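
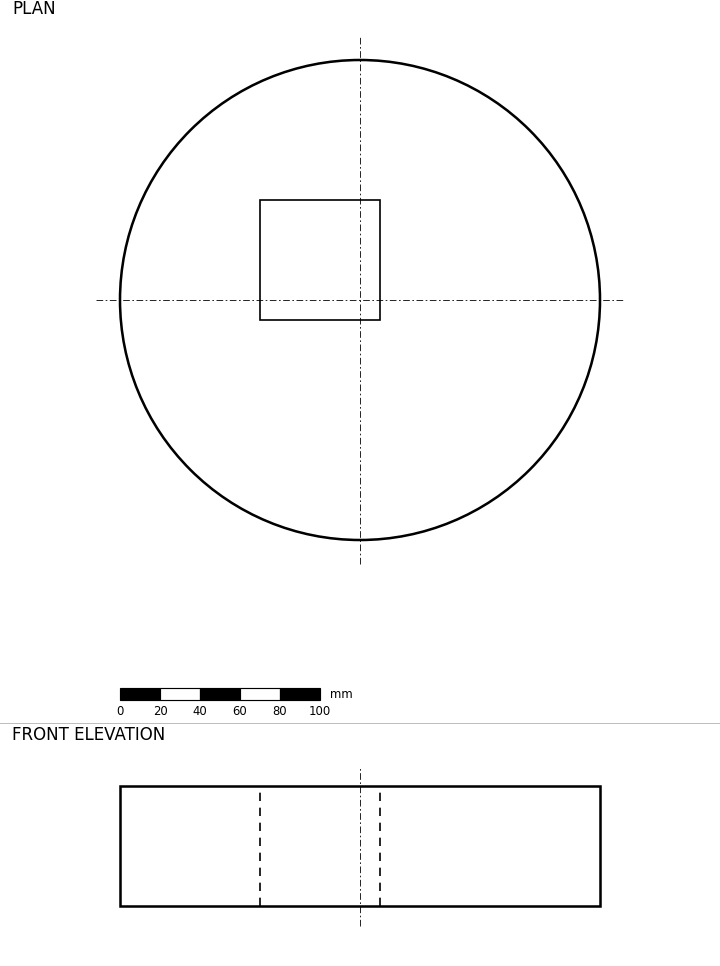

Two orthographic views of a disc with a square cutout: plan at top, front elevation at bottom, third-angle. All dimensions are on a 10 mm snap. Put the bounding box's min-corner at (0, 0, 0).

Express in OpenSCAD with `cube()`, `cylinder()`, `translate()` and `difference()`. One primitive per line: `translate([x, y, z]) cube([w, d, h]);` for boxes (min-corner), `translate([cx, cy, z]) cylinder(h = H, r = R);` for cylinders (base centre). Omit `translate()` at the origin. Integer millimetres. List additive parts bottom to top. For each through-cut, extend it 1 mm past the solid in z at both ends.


difference() {
  translate([120, 120, 0]) cylinder(h = 60, r = 120);
  translate([70, 110, -1]) cube([60, 60, 62]);
}


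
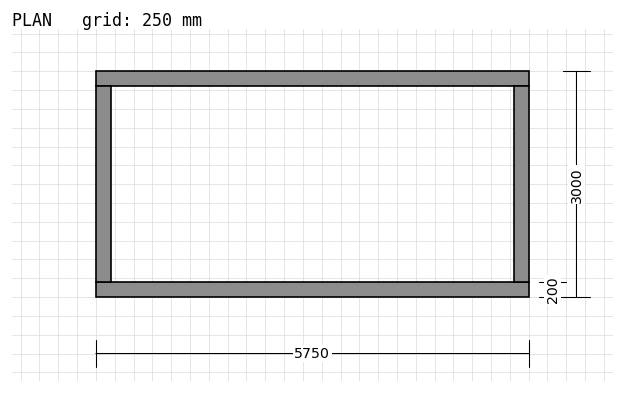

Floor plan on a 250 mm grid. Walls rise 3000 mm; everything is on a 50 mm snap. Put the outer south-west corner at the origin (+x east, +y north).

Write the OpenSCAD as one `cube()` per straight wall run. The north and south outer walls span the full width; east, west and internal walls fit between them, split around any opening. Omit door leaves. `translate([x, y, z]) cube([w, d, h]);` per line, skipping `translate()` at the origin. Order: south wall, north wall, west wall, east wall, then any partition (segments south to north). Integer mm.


cube([5750, 200, 3000]);
translate([0, 2800, 0]) cube([5750, 200, 3000]);
translate([0, 200, 0]) cube([200, 2600, 3000]);
translate([5550, 200, 0]) cube([200, 2600, 3000]);


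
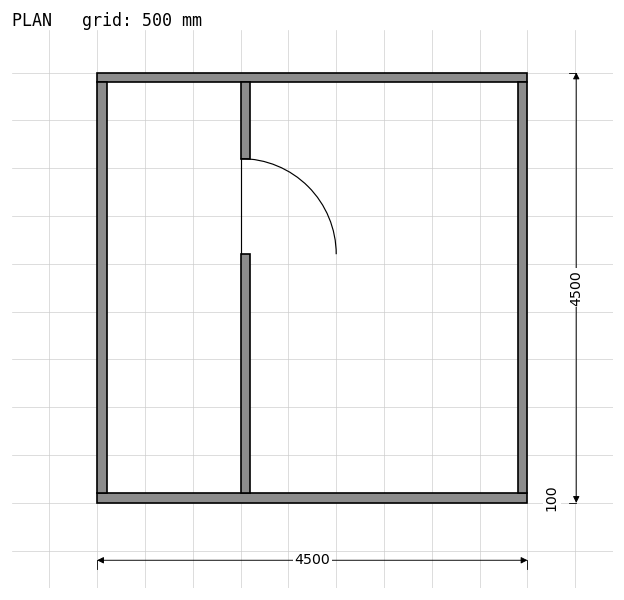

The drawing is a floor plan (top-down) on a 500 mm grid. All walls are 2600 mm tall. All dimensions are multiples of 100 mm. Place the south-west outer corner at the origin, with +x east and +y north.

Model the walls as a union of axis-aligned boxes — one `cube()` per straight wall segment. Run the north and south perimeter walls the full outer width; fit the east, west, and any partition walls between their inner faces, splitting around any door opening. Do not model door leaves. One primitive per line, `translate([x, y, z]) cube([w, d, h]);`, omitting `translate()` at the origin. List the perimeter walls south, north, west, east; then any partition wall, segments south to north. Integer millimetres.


cube([4500, 100, 2600]);
translate([0, 4400, 0]) cube([4500, 100, 2600]);
translate([0, 100, 0]) cube([100, 4300, 2600]);
translate([4400, 100, 0]) cube([100, 4300, 2600]);
translate([1500, 100, 0]) cube([100, 2500, 2600]);
translate([1500, 3600, 0]) cube([100, 800, 2600]);


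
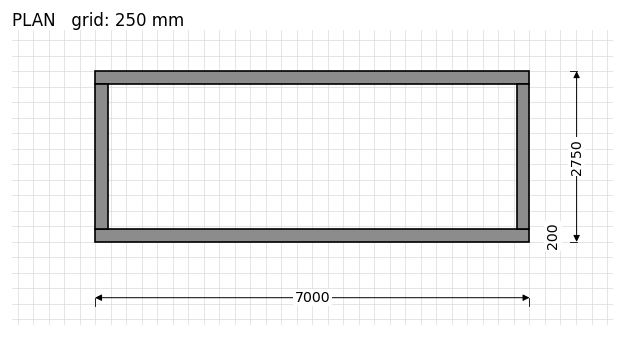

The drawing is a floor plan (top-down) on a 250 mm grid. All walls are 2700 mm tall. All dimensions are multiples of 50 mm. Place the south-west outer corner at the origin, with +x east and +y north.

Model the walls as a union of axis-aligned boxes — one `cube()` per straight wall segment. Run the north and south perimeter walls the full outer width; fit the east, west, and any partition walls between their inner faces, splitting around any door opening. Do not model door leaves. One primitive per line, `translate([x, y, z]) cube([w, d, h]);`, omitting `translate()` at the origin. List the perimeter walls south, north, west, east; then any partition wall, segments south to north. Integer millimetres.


cube([7000, 200, 2700]);
translate([0, 2550, 0]) cube([7000, 200, 2700]);
translate([0, 200, 0]) cube([200, 2350, 2700]);
translate([6800, 200, 0]) cube([200, 2350, 2700]);


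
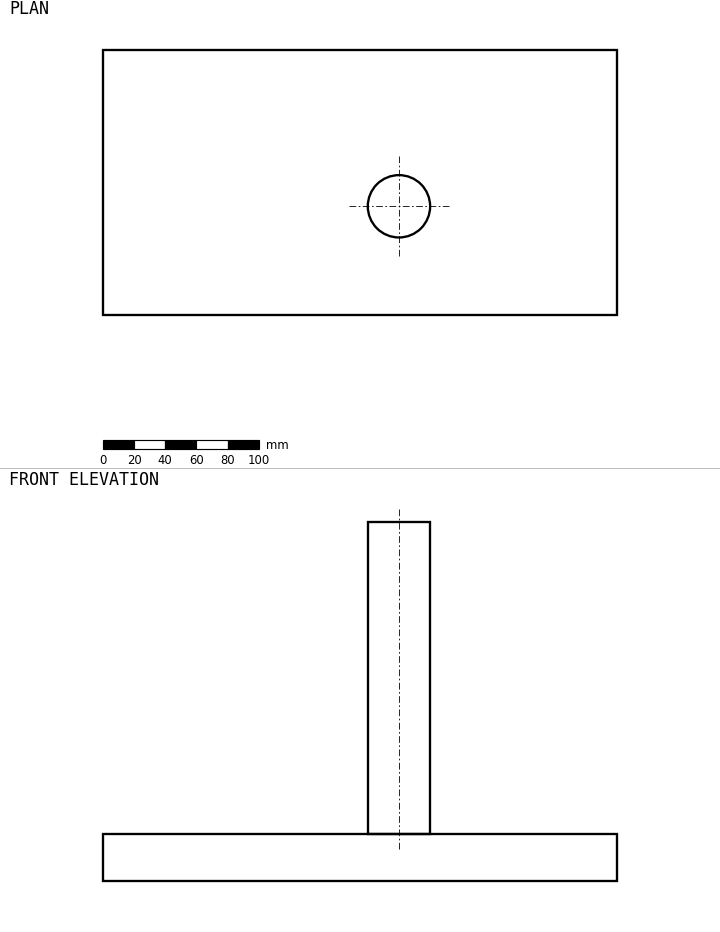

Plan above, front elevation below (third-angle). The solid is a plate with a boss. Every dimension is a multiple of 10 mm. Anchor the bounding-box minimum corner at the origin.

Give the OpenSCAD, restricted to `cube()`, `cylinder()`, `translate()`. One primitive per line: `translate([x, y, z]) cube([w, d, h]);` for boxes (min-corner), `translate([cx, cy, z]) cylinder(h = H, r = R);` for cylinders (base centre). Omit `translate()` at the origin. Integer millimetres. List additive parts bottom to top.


cube([330, 170, 30]);
translate([190, 70, 30]) cylinder(h = 200, r = 20);


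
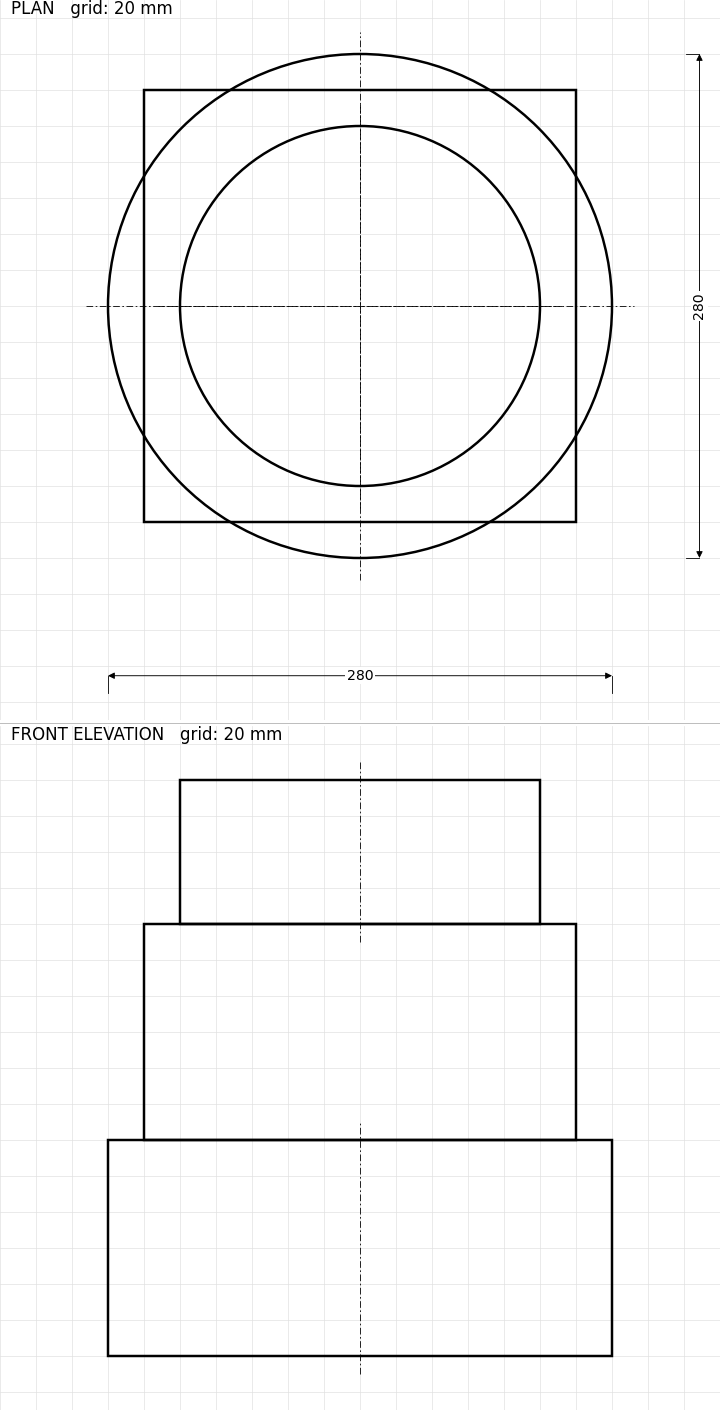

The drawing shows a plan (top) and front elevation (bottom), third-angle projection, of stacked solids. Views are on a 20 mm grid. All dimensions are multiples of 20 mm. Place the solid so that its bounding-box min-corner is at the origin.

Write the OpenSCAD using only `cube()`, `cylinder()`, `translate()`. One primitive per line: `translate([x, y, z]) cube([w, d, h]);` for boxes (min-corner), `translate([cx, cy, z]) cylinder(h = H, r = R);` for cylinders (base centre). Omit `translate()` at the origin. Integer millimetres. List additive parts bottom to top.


translate([140, 140, 0]) cylinder(h = 120, r = 140);
translate([20, 20, 120]) cube([240, 240, 120]);
translate([140, 140, 240]) cylinder(h = 80, r = 100);


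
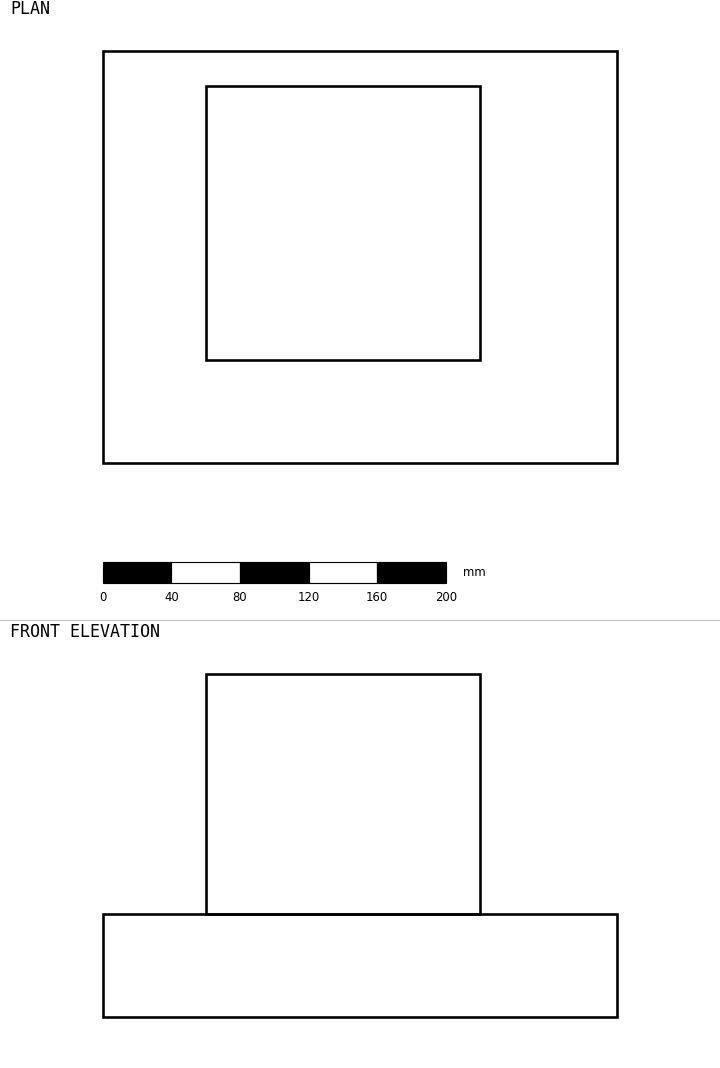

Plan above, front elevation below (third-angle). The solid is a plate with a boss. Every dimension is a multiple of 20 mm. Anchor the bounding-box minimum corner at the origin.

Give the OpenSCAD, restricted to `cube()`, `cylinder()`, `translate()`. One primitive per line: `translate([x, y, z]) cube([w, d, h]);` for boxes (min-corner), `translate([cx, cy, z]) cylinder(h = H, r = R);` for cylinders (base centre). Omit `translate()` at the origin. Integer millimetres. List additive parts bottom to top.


cube([300, 240, 60]);
translate([60, 60, 60]) cube([160, 160, 140]);


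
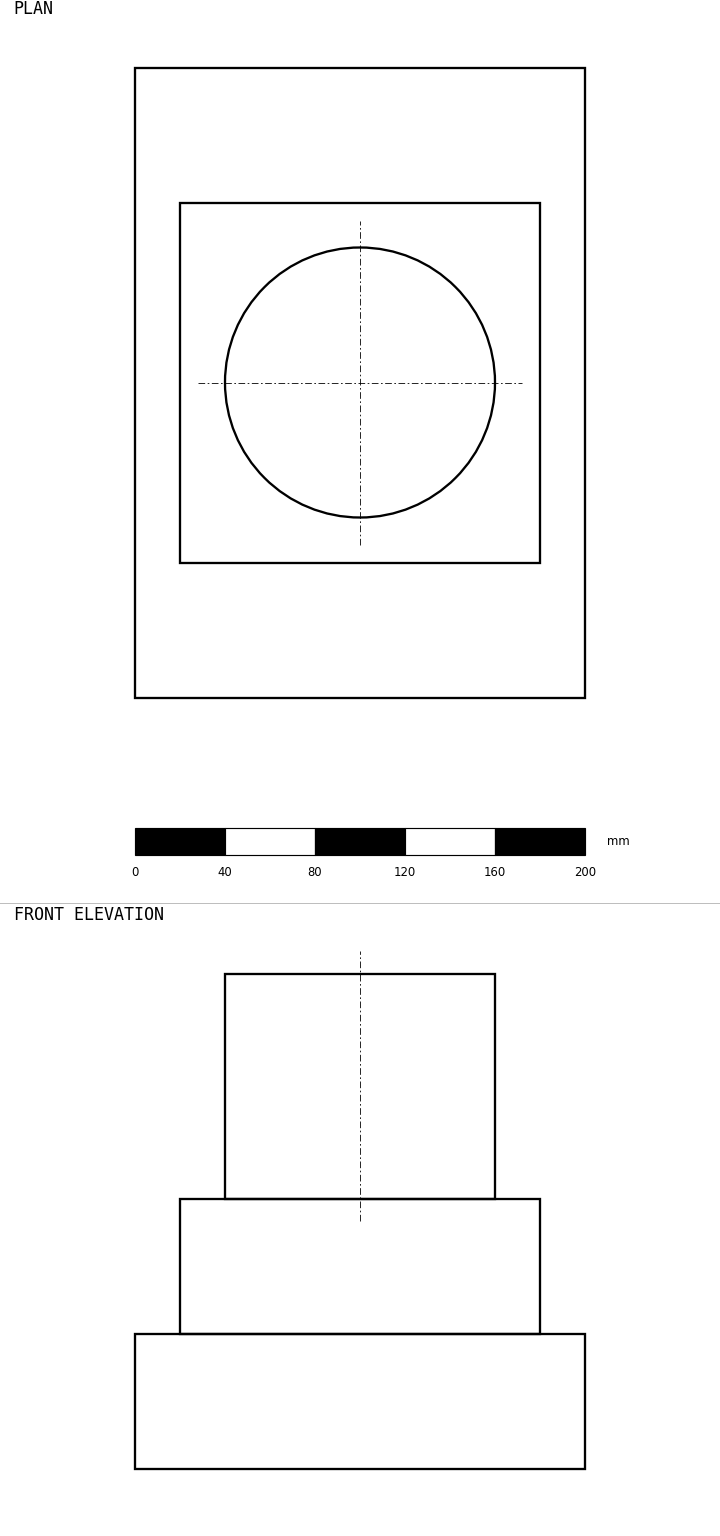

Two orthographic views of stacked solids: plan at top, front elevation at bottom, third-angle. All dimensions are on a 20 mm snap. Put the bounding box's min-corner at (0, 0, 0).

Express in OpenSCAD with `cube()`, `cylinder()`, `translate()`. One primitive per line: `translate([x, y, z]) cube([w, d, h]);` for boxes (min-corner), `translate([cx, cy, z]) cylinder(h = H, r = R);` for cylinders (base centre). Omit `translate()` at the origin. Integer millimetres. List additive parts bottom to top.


cube([200, 280, 60]);
translate([20, 60, 60]) cube([160, 160, 60]);
translate([100, 140, 120]) cylinder(h = 100, r = 60);


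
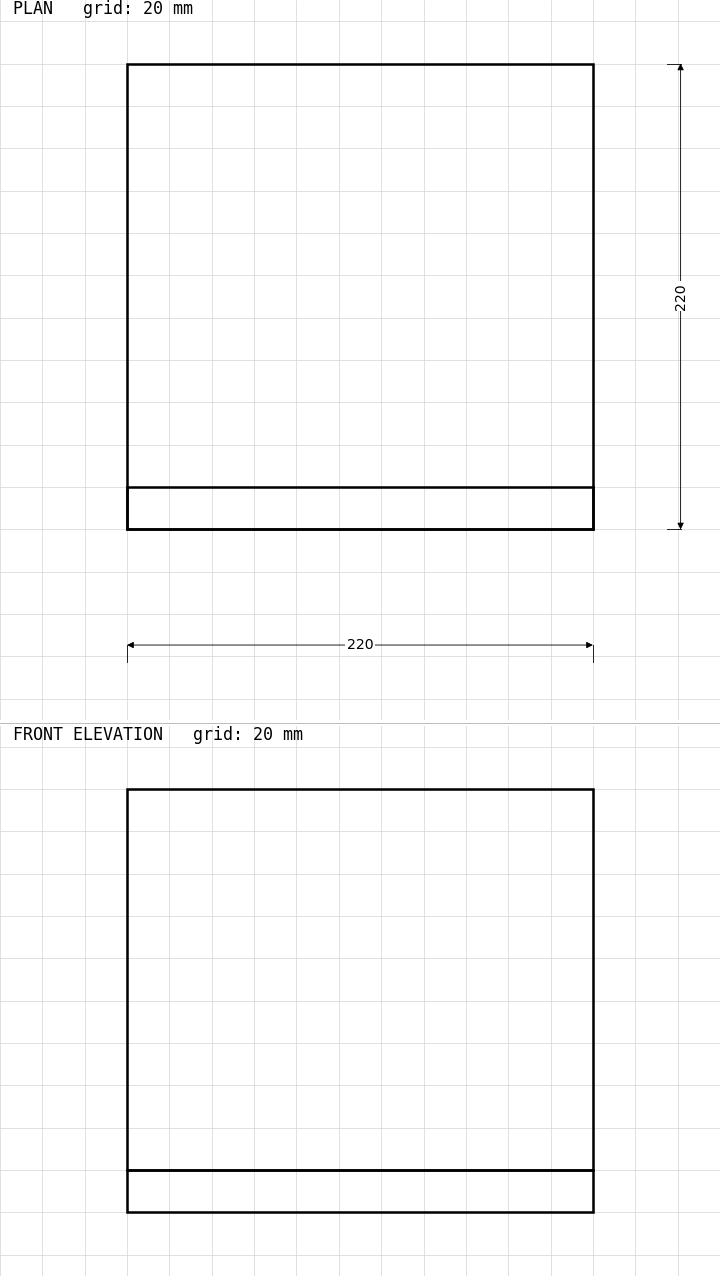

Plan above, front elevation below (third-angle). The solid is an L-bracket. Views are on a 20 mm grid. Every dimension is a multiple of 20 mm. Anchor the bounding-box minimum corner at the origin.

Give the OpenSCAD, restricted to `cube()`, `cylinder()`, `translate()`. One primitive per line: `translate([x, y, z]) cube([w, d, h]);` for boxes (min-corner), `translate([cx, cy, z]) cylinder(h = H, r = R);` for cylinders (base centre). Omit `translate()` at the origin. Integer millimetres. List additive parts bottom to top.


cube([220, 220, 20]);
translate([0, 0, 20]) cube([220, 20, 180]);


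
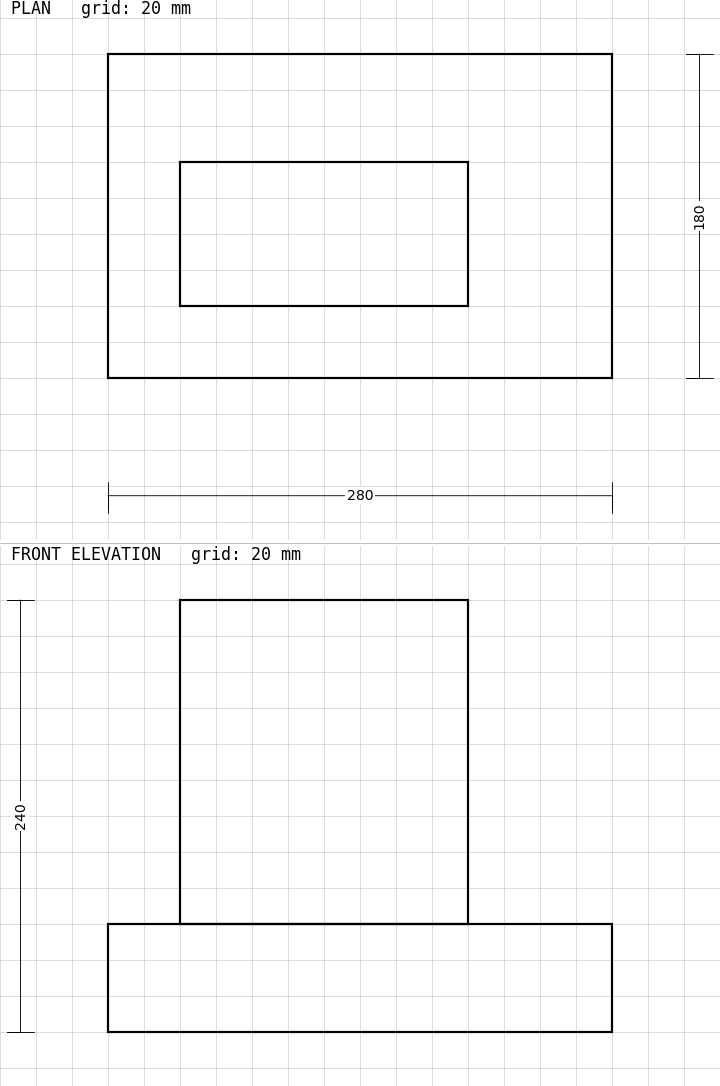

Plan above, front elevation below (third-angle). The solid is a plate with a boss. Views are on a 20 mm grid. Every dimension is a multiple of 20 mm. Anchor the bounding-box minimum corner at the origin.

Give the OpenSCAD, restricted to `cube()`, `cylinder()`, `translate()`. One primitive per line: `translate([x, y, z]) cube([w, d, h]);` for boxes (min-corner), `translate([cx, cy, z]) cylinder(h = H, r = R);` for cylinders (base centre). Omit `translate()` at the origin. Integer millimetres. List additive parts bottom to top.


cube([280, 180, 60]);
translate([40, 40, 60]) cube([160, 80, 180]);


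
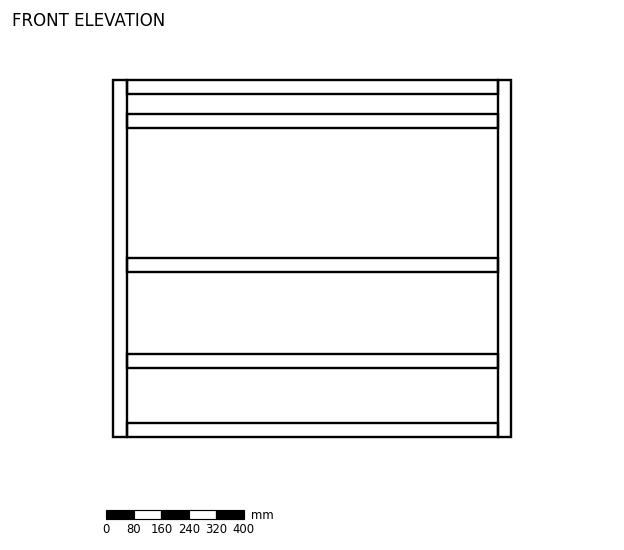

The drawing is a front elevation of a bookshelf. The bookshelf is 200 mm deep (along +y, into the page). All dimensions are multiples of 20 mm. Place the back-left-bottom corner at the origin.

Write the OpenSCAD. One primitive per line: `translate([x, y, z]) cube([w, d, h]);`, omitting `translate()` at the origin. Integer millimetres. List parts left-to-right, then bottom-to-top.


cube([40, 200, 1040]);
translate([40, 0, 0]) cube([1080, 200, 40]);
translate([40, 0, 200]) cube([1080, 200, 40]);
translate([40, 0, 480]) cube([1080, 200, 40]);
translate([40, 0, 900]) cube([1080, 200, 40]);
translate([40, 0, 1000]) cube([1080, 200, 40]);
translate([1120, 0, 0]) cube([40, 200, 1040]);


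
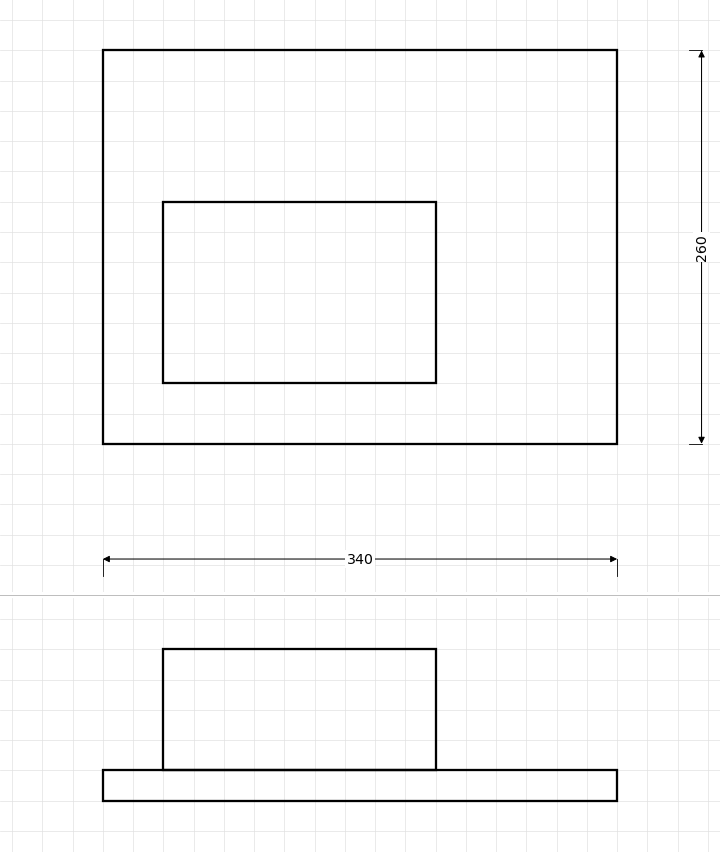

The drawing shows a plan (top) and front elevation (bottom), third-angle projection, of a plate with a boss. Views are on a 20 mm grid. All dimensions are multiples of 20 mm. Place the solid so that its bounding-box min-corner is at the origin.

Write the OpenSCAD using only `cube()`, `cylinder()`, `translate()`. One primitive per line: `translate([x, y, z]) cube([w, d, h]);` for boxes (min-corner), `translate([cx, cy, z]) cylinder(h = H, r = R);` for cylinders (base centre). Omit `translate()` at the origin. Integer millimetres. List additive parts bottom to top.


cube([340, 260, 20]);
translate([40, 40, 20]) cube([180, 120, 80]);


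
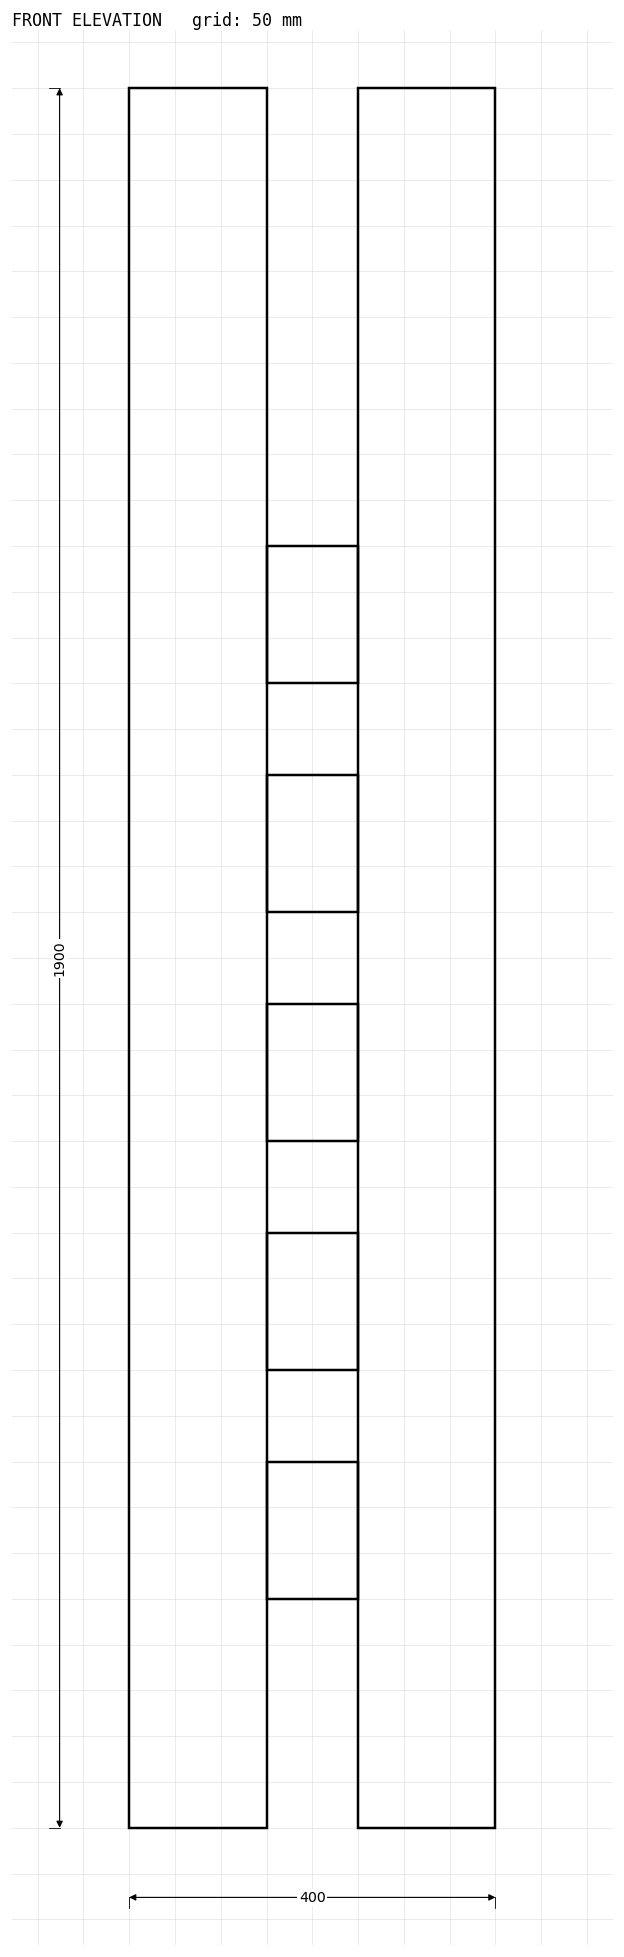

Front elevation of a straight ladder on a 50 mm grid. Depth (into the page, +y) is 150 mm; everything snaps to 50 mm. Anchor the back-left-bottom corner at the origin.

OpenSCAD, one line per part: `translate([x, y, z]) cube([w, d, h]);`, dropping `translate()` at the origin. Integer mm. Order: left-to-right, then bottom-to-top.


cube([150, 150, 1900]);
translate([150, 0, 250]) cube([100, 150, 150]);
translate([150, 0, 500]) cube([100, 150, 150]);
translate([150, 0, 750]) cube([100, 150, 150]);
translate([150, 0, 1000]) cube([100, 150, 150]);
translate([150, 0, 1250]) cube([100, 150, 150]);
translate([250, 0, 0]) cube([150, 150, 1900]);


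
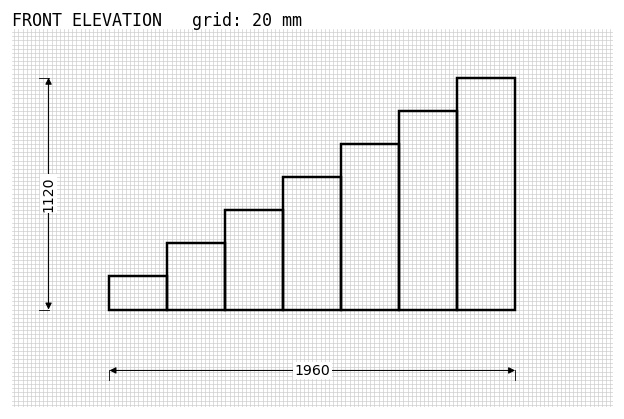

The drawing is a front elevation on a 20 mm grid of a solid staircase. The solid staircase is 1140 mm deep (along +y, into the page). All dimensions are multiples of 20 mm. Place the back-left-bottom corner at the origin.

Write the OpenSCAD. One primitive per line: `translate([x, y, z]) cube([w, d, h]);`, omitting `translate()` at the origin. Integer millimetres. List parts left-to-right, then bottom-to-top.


cube([280, 1140, 160]);
translate([280, 0, 0]) cube([280, 1140, 320]);
translate([560, 0, 0]) cube([280, 1140, 480]);
translate([840, 0, 0]) cube([280, 1140, 640]);
translate([1120, 0, 0]) cube([280, 1140, 800]);
translate([1400, 0, 0]) cube([280, 1140, 960]);
translate([1680, 0, 0]) cube([280, 1140, 1120]);


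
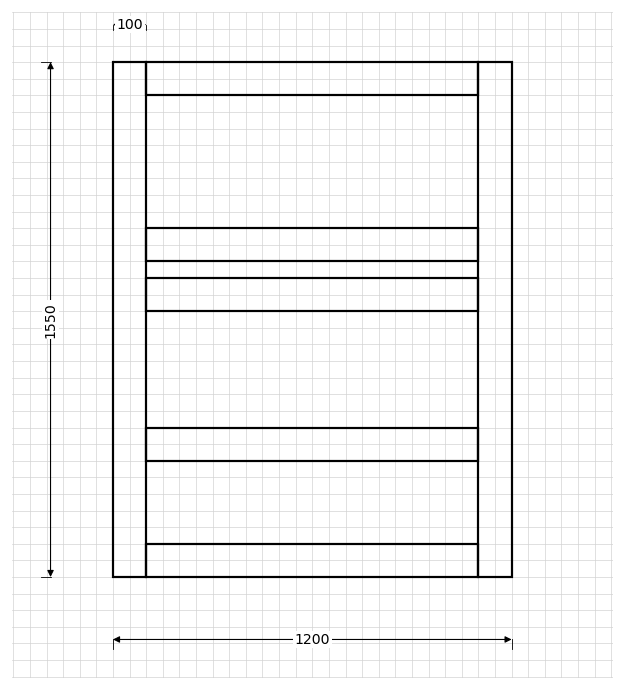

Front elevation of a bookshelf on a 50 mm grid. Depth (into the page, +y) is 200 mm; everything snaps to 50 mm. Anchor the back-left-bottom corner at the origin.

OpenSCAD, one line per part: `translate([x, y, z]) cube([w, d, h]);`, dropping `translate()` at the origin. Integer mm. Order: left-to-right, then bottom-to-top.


cube([100, 200, 1550]);
translate([100, 0, 0]) cube([1000, 200, 100]);
translate([100, 0, 350]) cube([1000, 200, 100]);
translate([100, 0, 800]) cube([1000, 200, 100]);
translate([100, 0, 950]) cube([1000, 200, 100]);
translate([100, 0, 1450]) cube([1000, 200, 100]);
translate([1100, 0, 0]) cube([100, 200, 1550]);


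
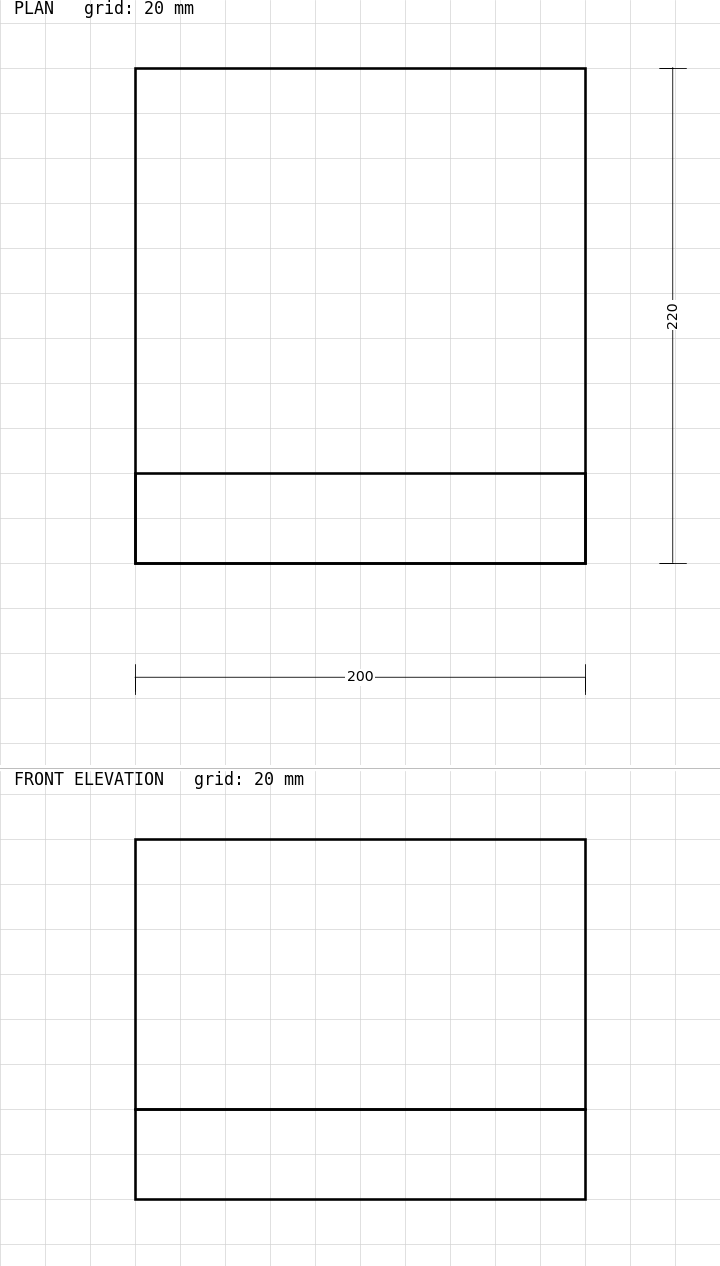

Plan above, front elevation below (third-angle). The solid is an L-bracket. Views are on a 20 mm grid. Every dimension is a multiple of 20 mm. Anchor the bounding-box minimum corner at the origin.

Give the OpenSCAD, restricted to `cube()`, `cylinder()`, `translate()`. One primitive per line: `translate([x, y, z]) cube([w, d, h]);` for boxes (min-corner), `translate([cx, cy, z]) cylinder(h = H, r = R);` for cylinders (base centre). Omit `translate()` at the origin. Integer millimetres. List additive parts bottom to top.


cube([200, 220, 40]);
translate([0, 0, 40]) cube([200, 40, 120]);


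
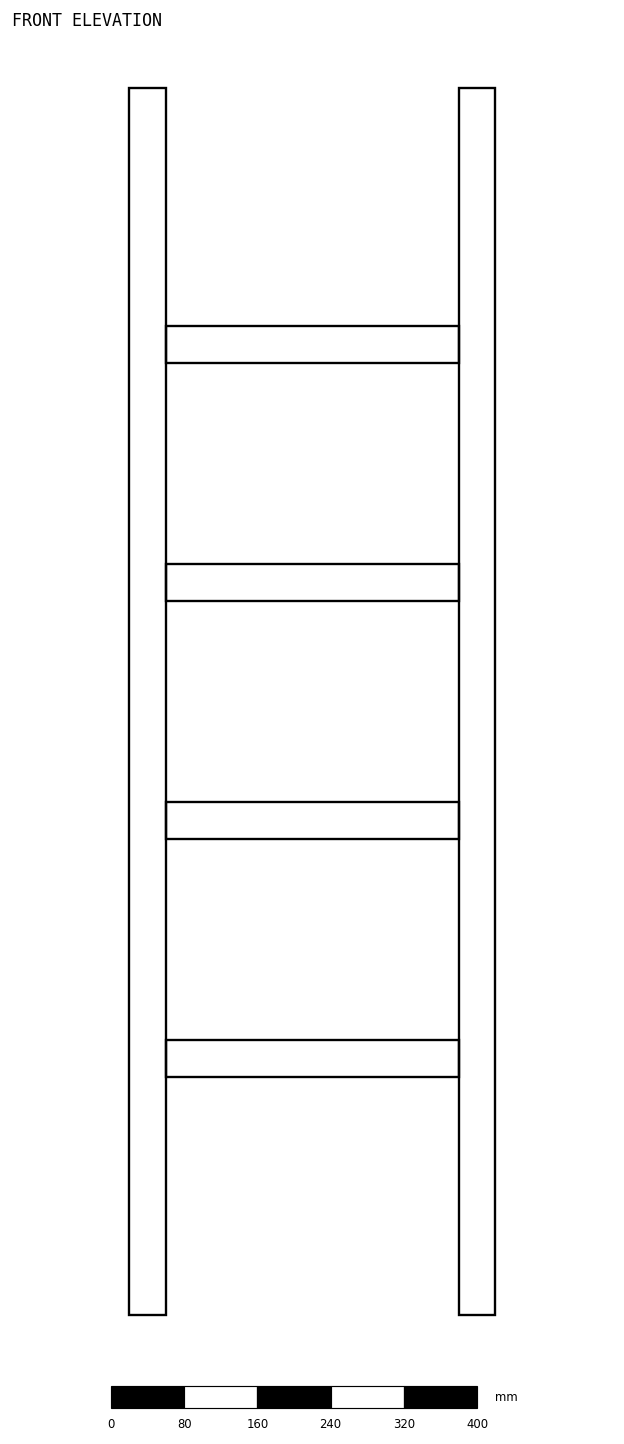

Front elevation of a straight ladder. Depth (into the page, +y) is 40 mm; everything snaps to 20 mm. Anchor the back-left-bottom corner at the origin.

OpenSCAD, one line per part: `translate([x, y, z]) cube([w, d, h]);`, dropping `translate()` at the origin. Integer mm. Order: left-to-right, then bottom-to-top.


cube([40, 40, 1340]);
translate([40, 0, 260]) cube([320, 40, 40]);
translate([40, 0, 520]) cube([320, 40, 40]);
translate([40, 0, 780]) cube([320, 40, 40]);
translate([40, 0, 1040]) cube([320, 40, 40]);
translate([360, 0, 0]) cube([40, 40, 1340]);


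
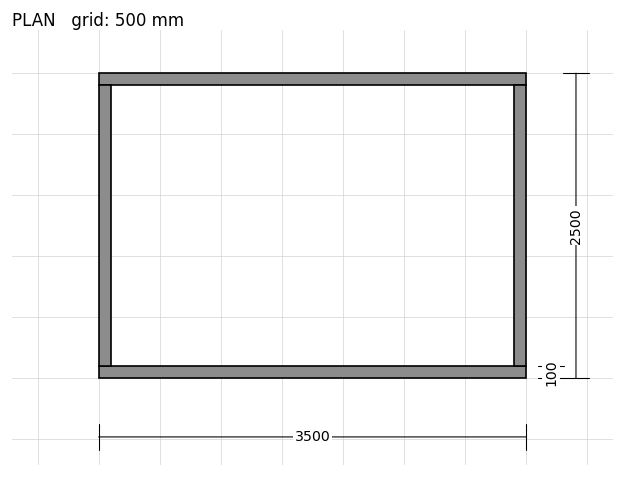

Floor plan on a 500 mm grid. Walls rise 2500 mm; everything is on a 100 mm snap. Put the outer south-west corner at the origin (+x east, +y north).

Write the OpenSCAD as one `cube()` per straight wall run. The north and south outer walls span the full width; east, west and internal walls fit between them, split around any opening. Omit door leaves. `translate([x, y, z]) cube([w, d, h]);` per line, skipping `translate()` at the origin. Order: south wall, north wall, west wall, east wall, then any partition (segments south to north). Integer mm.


cube([3500, 100, 2500]);
translate([0, 2400, 0]) cube([3500, 100, 2500]);
translate([0, 100, 0]) cube([100, 2300, 2500]);
translate([3400, 100, 0]) cube([100, 2300, 2500]);


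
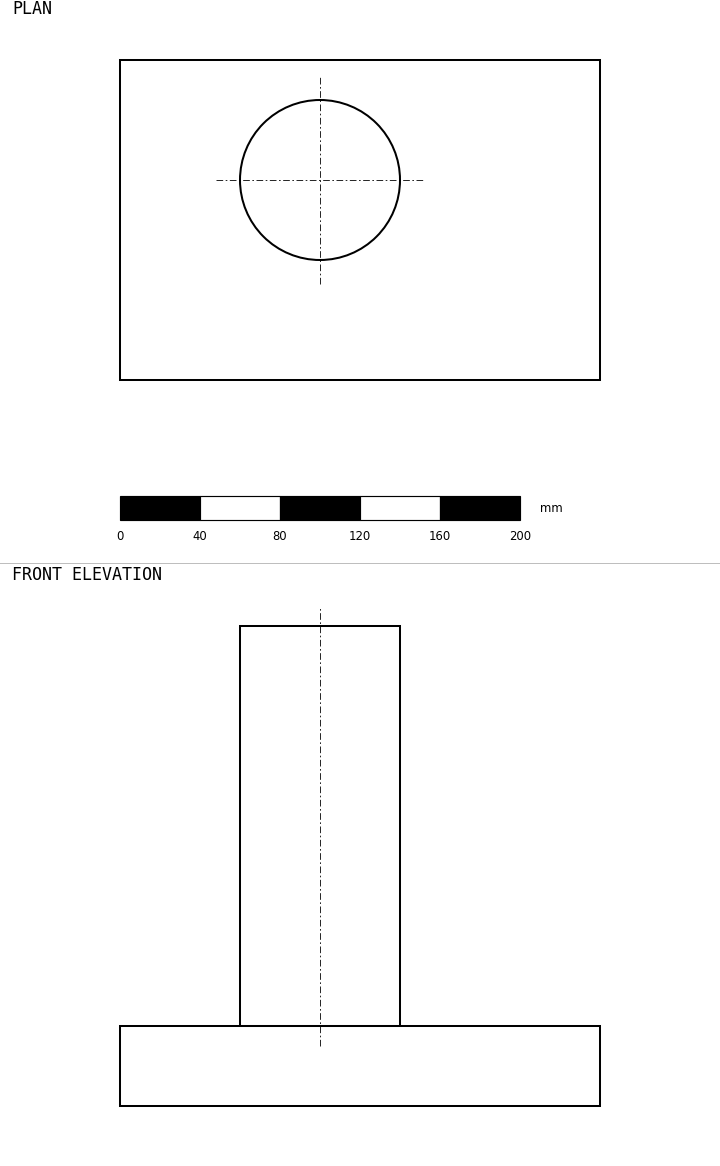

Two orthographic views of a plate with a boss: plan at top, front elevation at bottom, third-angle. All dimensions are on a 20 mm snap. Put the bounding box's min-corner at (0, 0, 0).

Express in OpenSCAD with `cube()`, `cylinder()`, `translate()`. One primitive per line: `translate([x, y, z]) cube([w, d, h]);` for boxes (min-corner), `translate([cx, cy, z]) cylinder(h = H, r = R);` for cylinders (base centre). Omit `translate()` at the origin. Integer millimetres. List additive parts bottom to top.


cube([240, 160, 40]);
translate([100, 100, 40]) cylinder(h = 200, r = 40);


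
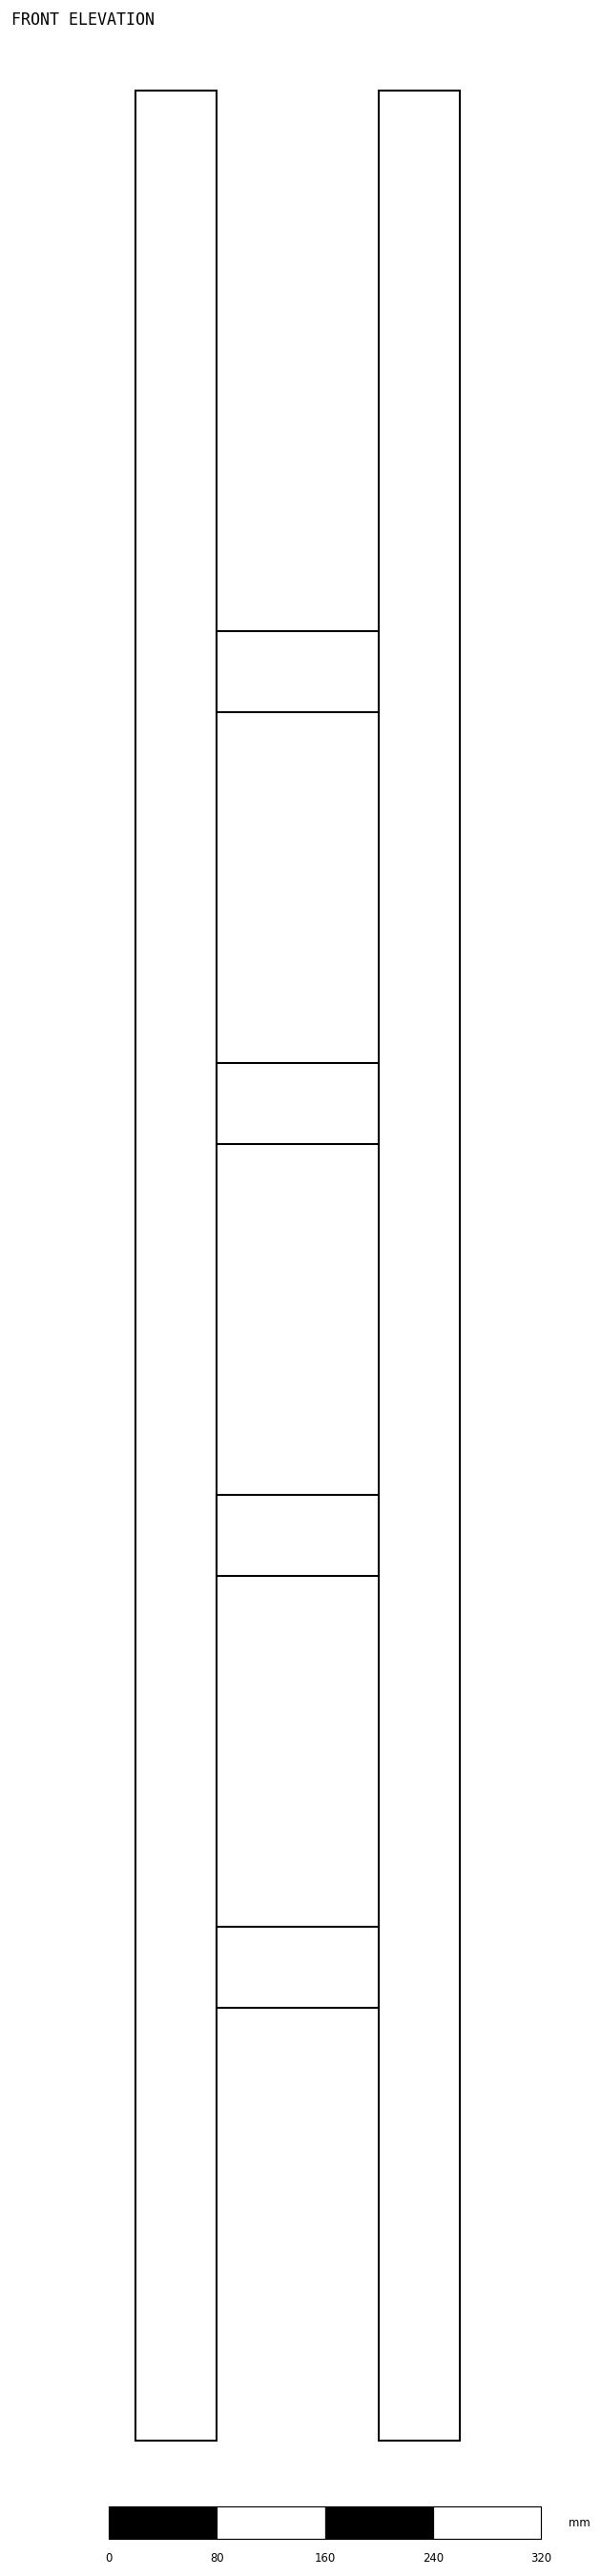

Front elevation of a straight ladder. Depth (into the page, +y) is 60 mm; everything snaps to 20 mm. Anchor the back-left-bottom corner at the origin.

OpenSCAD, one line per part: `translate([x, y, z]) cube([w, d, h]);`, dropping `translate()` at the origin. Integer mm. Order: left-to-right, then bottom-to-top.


cube([60, 60, 1740]);
translate([60, 0, 320]) cube([120, 60, 60]);
translate([60, 0, 640]) cube([120, 60, 60]);
translate([60, 0, 960]) cube([120, 60, 60]);
translate([60, 0, 1280]) cube([120, 60, 60]);
translate([180, 0, 0]) cube([60, 60, 1740]);


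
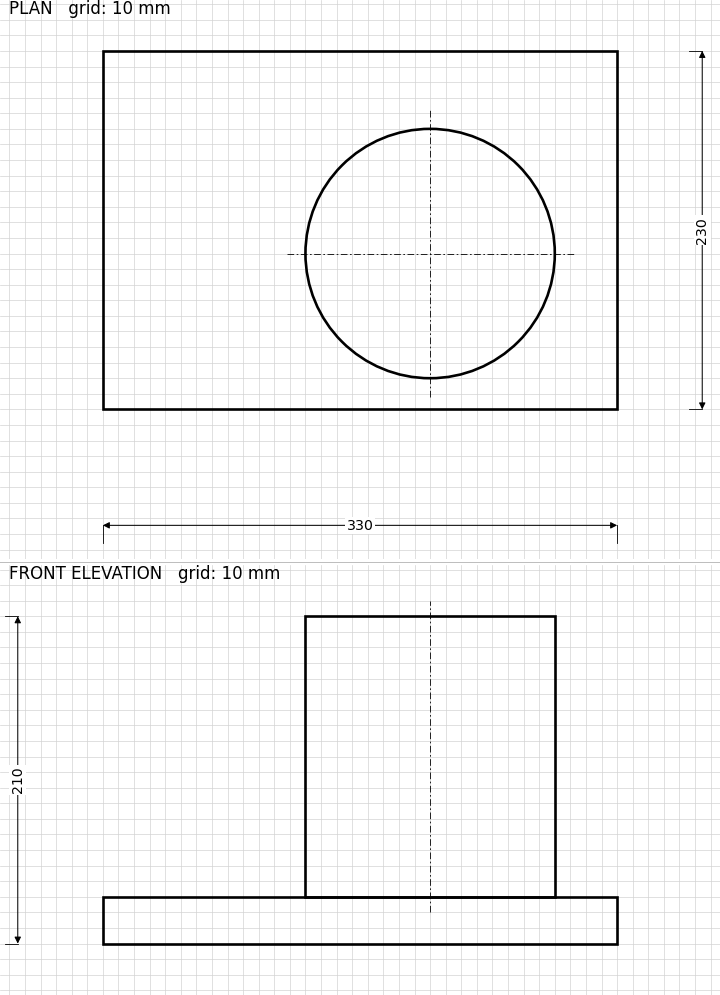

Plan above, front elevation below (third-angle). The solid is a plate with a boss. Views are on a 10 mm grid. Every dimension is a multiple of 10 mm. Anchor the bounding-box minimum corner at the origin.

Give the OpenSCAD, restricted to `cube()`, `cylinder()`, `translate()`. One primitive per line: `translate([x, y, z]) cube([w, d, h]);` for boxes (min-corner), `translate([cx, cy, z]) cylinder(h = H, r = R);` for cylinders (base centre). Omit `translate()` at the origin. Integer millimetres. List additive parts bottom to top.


cube([330, 230, 30]);
translate([210, 100, 30]) cylinder(h = 180, r = 80);


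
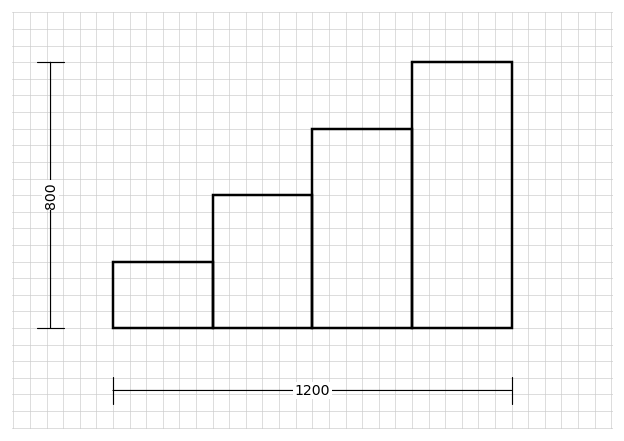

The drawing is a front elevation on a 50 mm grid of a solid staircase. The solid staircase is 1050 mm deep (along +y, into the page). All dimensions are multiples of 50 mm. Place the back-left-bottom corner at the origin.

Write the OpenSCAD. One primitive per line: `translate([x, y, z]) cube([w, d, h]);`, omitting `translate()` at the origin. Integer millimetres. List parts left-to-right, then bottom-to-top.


cube([300, 1050, 200]);
translate([300, 0, 0]) cube([300, 1050, 400]);
translate([600, 0, 0]) cube([300, 1050, 600]);
translate([900, 0, 0]) cube([300, 1050, 800]);


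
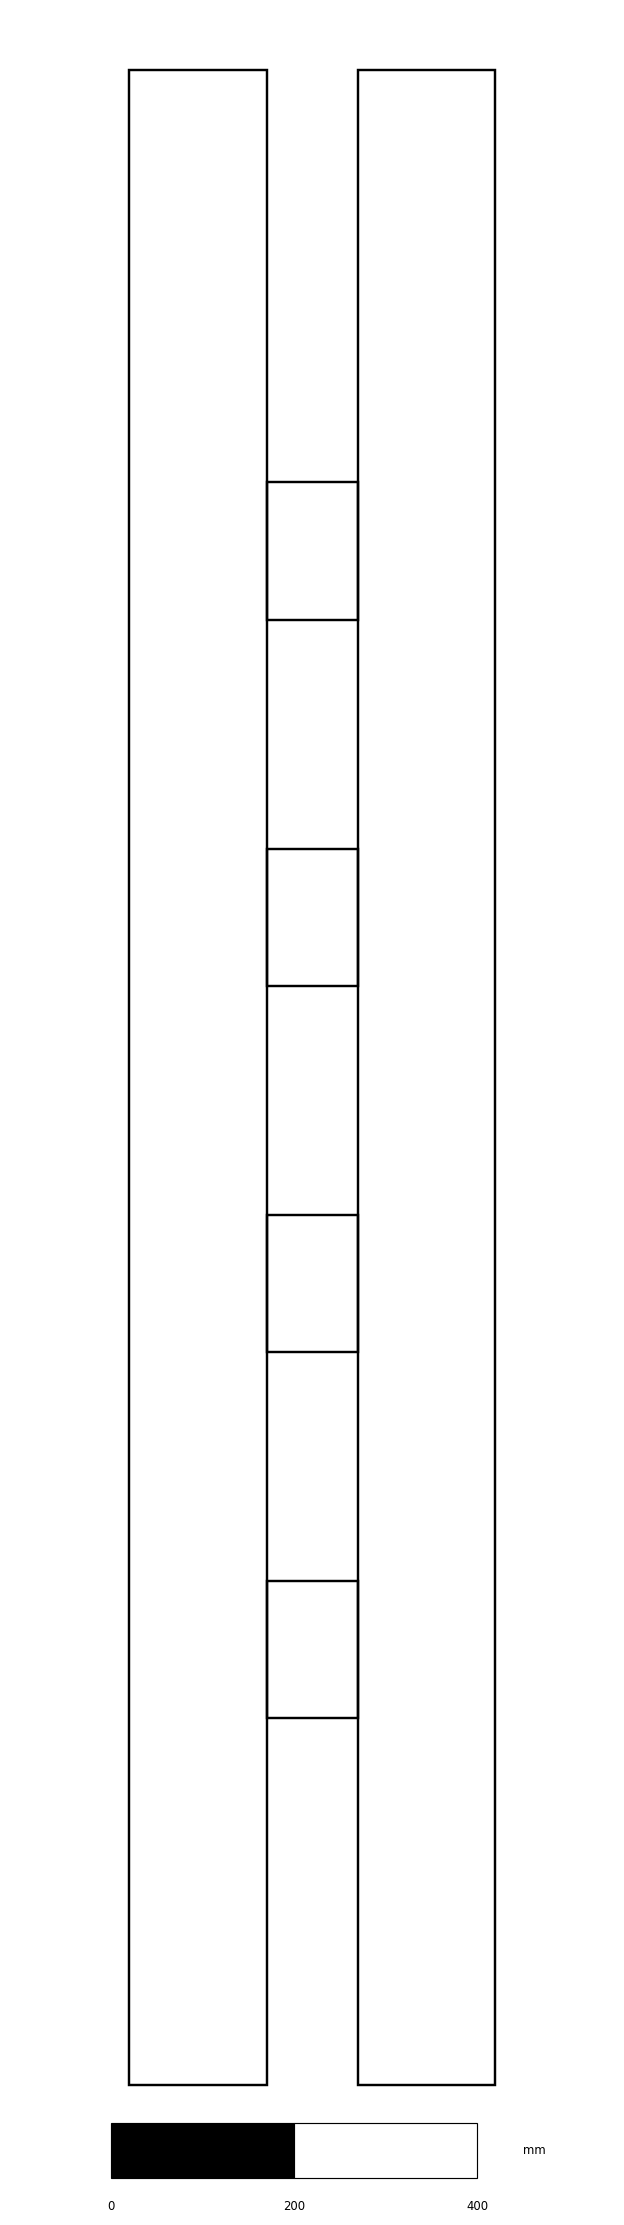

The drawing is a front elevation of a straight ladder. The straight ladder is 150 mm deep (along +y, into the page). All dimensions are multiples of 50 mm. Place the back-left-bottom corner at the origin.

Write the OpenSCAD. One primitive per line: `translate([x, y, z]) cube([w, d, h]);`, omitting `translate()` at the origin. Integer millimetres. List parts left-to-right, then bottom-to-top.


cube([150, 150, 2200]);
translate([150, 0, 400]) cube([100, 150, 150]);
translate([150, 0, 800]) cube([100, 150, 150]);
translate([150, 0, 1200]) cube([100, 150, 150]);
translate([150, 0, 1600]) cube([100, 150, 150]);
translate([250, 0, 0]) cube([150, 150, 2200]);


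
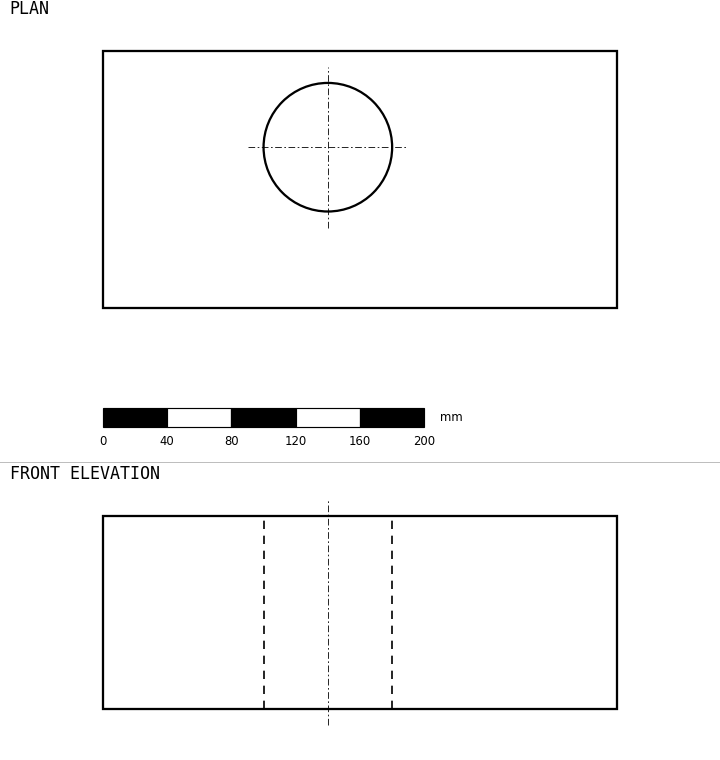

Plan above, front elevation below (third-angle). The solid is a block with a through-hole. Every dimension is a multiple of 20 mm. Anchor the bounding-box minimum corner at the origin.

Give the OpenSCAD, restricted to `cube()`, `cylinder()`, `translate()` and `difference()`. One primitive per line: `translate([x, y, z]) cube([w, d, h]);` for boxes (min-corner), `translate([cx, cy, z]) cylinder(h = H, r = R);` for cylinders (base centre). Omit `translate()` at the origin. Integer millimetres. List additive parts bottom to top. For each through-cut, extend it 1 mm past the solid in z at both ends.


difference() {
  cube([320, 160, 120]);
  translate([140, 100, -1]) cylinder(h = 122, r = 40);
}


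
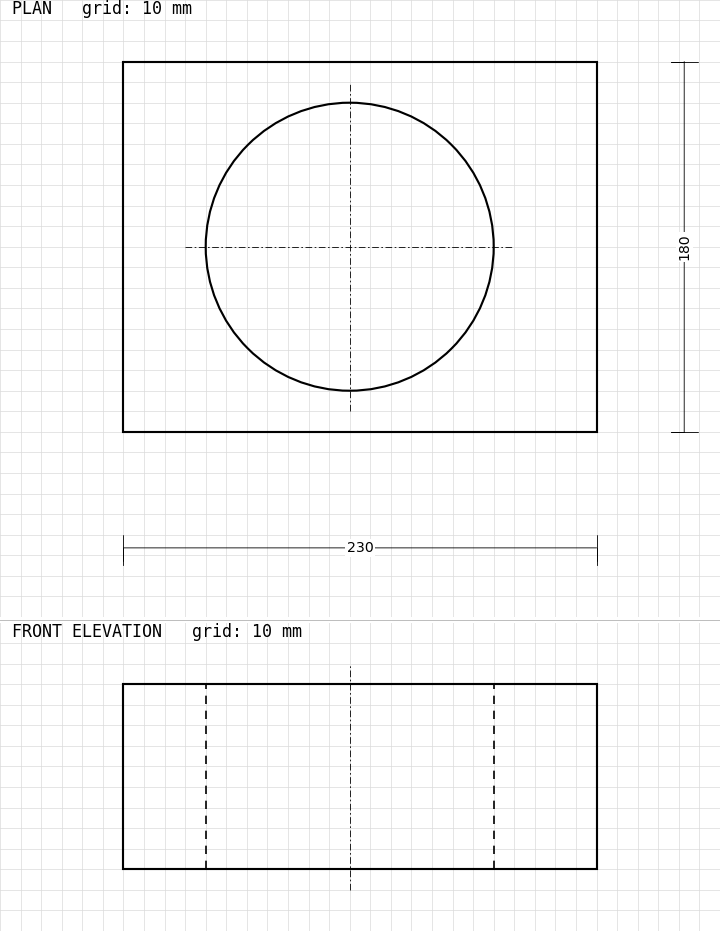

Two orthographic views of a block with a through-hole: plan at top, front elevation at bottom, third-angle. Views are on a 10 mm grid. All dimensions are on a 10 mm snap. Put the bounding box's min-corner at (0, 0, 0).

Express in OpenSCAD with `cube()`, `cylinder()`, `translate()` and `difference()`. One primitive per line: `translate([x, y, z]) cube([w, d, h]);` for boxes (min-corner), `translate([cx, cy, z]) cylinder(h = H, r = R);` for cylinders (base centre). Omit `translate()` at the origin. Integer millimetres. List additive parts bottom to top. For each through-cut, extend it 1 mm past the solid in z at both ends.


difference() {
  cube([230, 180, 90]);
  translate([110, 90, -1]) cylinder(h = 92, r = 70);
}


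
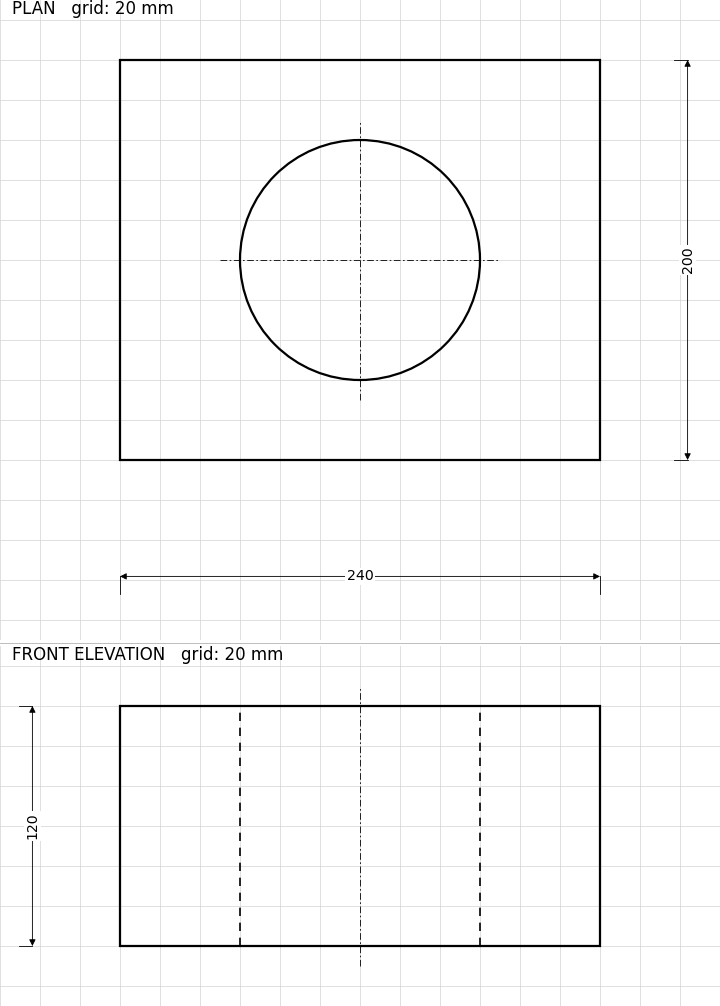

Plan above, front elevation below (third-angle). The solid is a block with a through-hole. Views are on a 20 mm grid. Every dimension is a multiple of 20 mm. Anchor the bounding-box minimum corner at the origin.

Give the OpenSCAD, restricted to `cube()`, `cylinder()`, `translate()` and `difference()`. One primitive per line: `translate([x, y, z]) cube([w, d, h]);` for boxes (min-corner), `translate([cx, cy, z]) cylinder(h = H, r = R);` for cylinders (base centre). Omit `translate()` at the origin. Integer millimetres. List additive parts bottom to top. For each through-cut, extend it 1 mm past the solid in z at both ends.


difference() {
  cube([240, 200, 120]);
  translate([120, 100, -1]) cylinder(h = 122, r = 60);
}


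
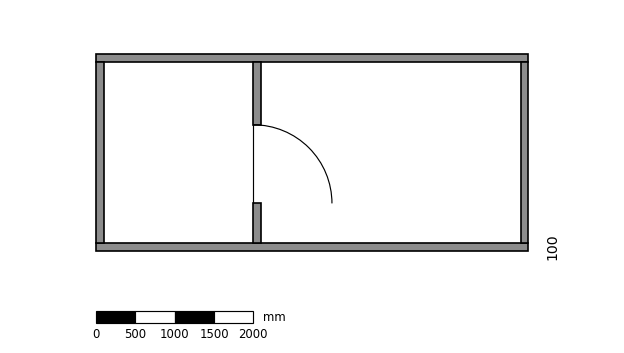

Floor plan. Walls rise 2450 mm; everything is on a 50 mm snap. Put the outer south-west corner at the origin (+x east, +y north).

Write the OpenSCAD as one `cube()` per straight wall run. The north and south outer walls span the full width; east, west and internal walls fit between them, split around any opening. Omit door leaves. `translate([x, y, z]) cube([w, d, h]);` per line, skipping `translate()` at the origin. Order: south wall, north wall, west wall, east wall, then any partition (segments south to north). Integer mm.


cube([5500, 100, 2450]);
translate([0, 2400, 0]) cube([5500, 100, 2450]);
translate([0, 100, 0]) cube([100, 2300, 2450]);
translate([5400, 100, 0]) cube([100, 2300, 2450]);
translate([2000, 100, 0]) cube([100, 500, 2450]);
translate([2000, 1600, 0]) cube([100, 800, 2450]);


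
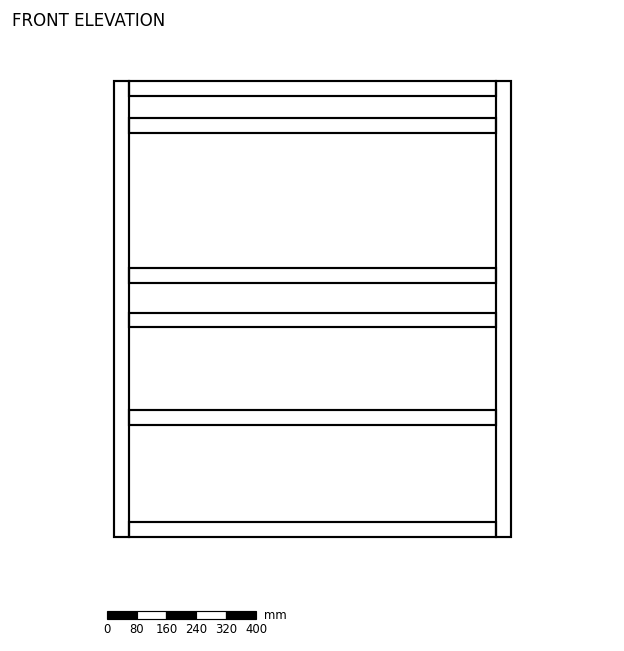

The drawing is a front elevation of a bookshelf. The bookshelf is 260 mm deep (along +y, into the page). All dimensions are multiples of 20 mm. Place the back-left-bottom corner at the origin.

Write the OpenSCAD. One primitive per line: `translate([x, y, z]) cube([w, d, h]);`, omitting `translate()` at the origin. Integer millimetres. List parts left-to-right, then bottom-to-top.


cube([40, 260, 1220]);
translate([40, 0, 0]) cube([980, 260, 40]);
translate([40, 0, 300]) cube([980, 260, 40]);
translate([40, 0, 560]) cube([980, 260, 40]);
translate([40, 0, 680]) cube([980, 260, 40]);
translate([40, 0, 1080]) cube([980, 260, 40]);
translate([40, 0, 1180]) cube([980, 260, 40]);
translate([1020, 0, 0]) cube([40, 260, 1220]);


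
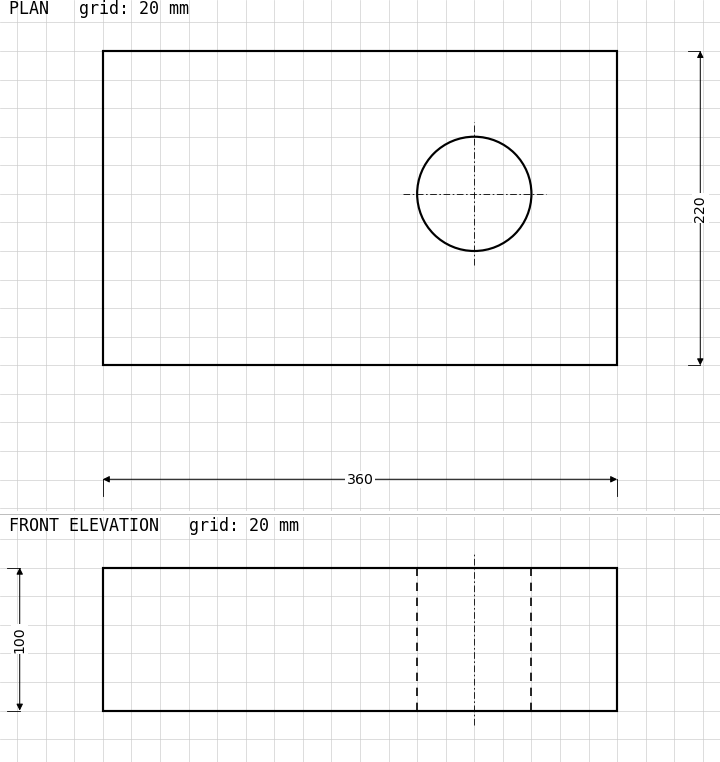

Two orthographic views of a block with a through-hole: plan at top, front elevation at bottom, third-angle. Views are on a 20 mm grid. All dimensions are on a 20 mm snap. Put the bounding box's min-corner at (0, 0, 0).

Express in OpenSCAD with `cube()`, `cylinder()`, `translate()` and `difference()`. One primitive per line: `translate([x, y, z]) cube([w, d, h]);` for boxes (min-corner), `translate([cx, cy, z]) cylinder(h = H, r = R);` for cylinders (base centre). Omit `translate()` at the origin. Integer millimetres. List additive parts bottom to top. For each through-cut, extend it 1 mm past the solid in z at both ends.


difference() {
  cube([360, 220, 100]);
  translate([260, 120, -1]) cylinder(h = 102, r = 40);
}


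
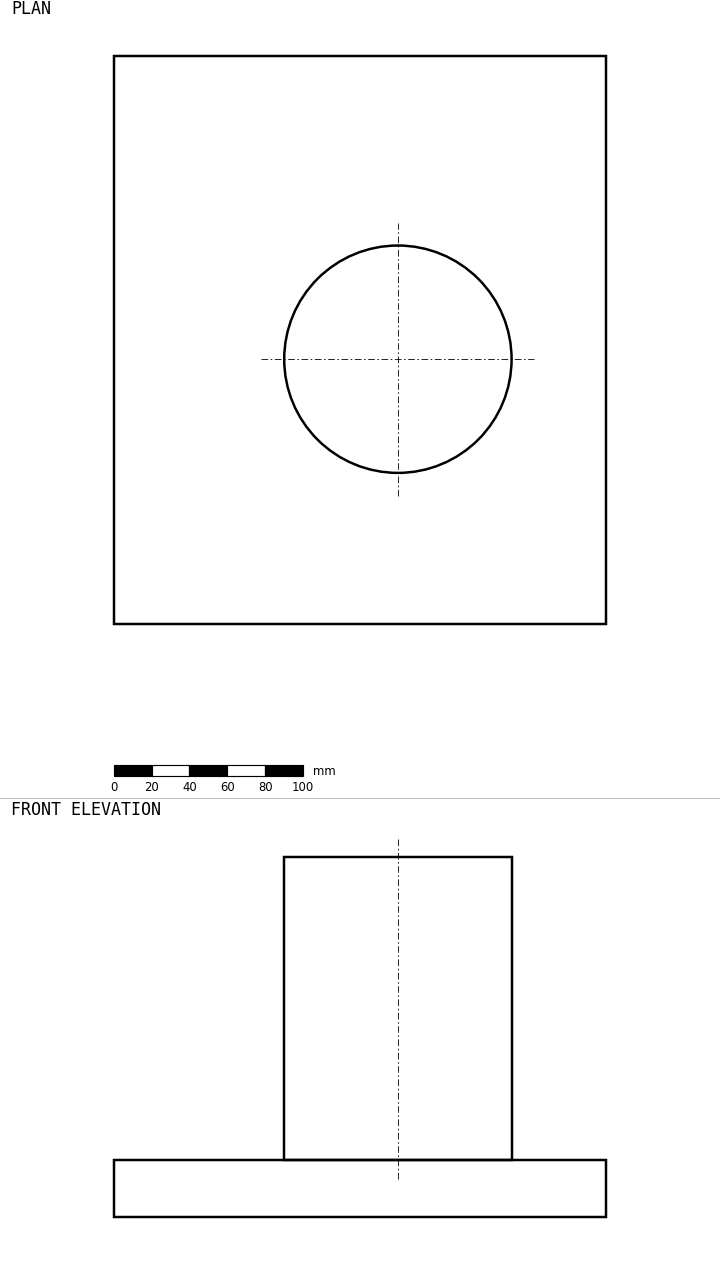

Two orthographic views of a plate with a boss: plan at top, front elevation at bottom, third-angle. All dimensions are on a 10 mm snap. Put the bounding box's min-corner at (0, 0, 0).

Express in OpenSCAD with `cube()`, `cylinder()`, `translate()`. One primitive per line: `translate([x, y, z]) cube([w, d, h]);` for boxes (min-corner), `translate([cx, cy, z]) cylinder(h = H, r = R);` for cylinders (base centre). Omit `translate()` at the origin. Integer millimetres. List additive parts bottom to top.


cube([260, 300, 30]);
translate([150, 140, 30]) cylinder(h = 160, r = 60);


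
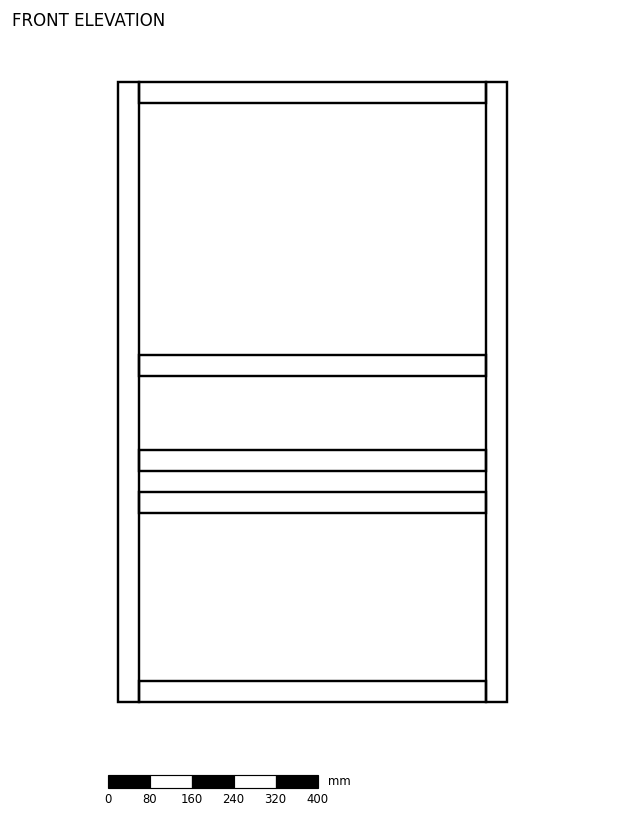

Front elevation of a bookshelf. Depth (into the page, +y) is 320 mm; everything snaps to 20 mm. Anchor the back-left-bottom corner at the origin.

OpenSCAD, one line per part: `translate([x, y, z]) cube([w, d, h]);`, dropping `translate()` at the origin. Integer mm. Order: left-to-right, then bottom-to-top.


cube([40, 320, 1180]);
translate([40, 0, 0]) cube([660, 320, 40]);
translate([40, 0, 360]) cube([660, 320, 40]);
translate([40, 0, 440]) cube([660, 320, 40]);
translate([40, 0, 620]) cube([660, 320, 40]);
translate([40, 0, 1140]) cube([660, 320, 40]);
translate([700, 0, 0]) cube([40, 320, 1180]);


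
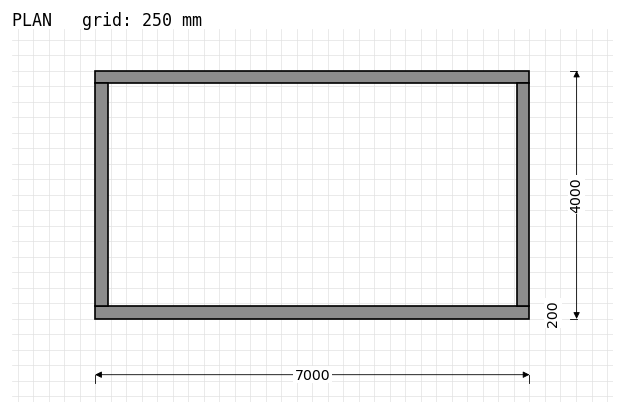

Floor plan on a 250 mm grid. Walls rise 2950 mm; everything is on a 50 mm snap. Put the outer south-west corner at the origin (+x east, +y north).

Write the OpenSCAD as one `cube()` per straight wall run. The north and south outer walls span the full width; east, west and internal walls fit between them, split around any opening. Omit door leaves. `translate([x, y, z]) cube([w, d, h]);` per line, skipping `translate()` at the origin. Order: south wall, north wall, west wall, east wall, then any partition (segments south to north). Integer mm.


cube([7000, 200, 2950]);
translate([0, 3800, 0]) cube([7000, 200, 2950]);
translate([0, 200, 0]) cube([200, 3600, 2950]);
translate([6800, 200, 0]) cube([200, 3600, 2950]);


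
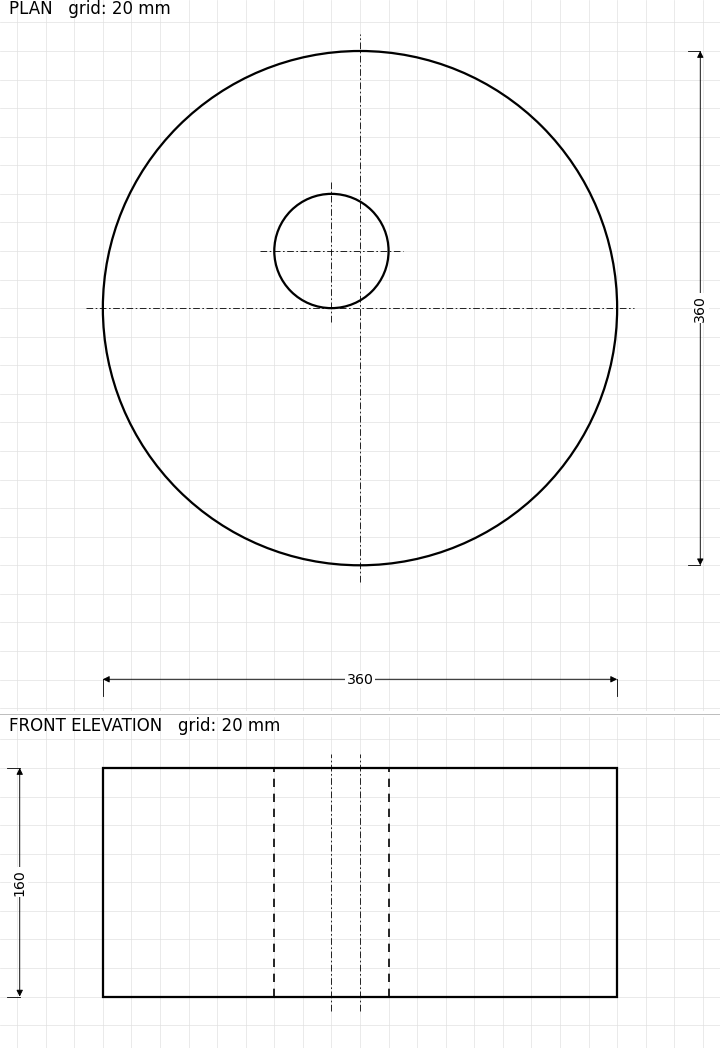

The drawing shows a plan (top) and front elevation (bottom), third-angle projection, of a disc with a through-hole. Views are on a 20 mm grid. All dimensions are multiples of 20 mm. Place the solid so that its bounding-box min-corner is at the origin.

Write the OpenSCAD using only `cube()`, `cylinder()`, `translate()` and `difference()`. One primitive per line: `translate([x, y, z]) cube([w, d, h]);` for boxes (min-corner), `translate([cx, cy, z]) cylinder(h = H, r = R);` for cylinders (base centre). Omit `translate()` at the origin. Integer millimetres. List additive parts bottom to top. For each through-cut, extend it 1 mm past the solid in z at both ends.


difference() {
  translate([180, 180, 0]) cylinder(h = 160, r = 180);
  translate([160, 220, -1]) cylinder(h = 162, r = 40);
}


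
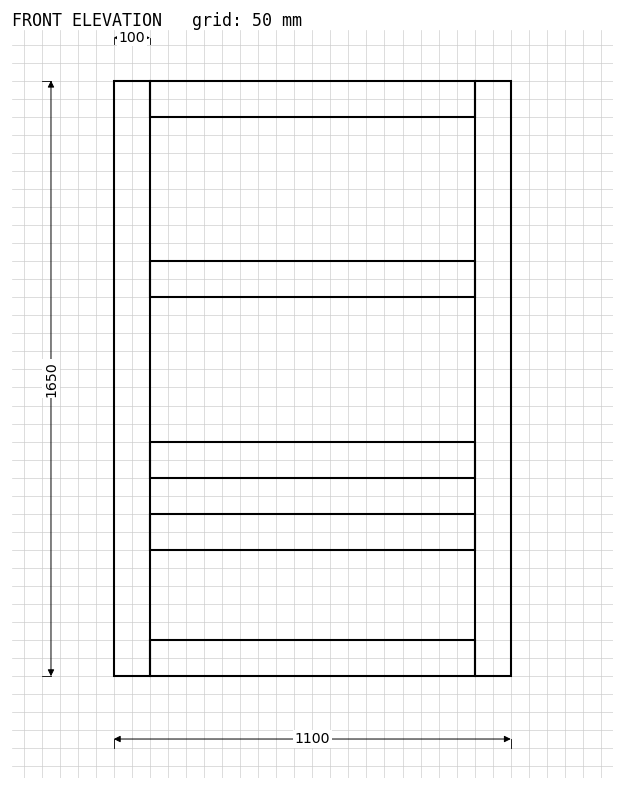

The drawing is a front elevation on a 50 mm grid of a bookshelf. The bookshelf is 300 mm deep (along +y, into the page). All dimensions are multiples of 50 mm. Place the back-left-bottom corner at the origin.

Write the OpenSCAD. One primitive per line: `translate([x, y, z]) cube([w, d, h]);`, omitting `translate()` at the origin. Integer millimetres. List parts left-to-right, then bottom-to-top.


cube([100, 300, 1650]);
translate([100, 0, 0]) cube([900, 300, 100]);
translate([100, 0, 350]) cube([900, 300, 100]);
translate([100, 0, 550]) cube([900, 300, 100]);
translate([100, 0, 1050]) cube([900, 300, 100]);
translate([100, 0, 1550]) cube([900, 300, 100]);
translate([1000, 0, 0]) cube([100, 300, 1650]);
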